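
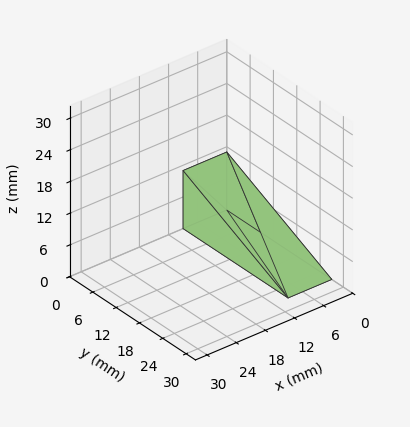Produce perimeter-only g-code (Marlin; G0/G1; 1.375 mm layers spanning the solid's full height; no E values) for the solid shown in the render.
Reading the render: the shape is a wedge (ramp): 9 × 27 mm base, rising to 11 mm along the y=0 edge and sloping linearly to z=0 at y=27 (dimensions read to the nearest mm from the axis ticks). For the g-code, the solid's height is divided into equal slices at the stated Δz and each level perimeter traced with G1 moves after a G0 lift.

; perimeter-only toolpath
G21 ; units = mm
G90 ; absolute positioning
G28 ; home
; layer 1
G0 Z1.375
G0 X0.000 Y0.000
G1 X9.000 Y0.000
G1 X9.000 Y23.625
G1 X0.000 Y23.625
G1 X0.000 Y0.000
; layer 2
G0 Z2.750
G0 X0.000 Y0.000
G1 X9.000 Y0.000
G1 X9.000 Y20.250
G1 X0.000 Y20.250
G1 X0.000 Y0.000
; layer 3
G0 Z4.125
G0 X0.000 Y0.000
G1 X9.000 Y0.000
G1 X9.000 Y16.875
G1 X0.000 Y16.875
G1 X0.000 Y0.000
; layer 4
G0 Z5.500
G0 X0.000 Y0.000
G1 X9.000 Y0.000
G1 X9.000 Y13.500
G1 X0.000 Y13.500
G1 X0.000 Y0.000
; layer 5
G0 Z6.875
G0 X0.000 Y0.000
G1 X9.000 Y0.000
G1 X9.000 Y10.125
G1 X0.000 Y10.125
G1 X0.000 Y0.000
; layer 6
G0 Z8.250
G0 X0.000 Y0.000
G1 X9.000 Y0.000
G1 X9.000 Y6.750
G1 X0.000 Y6.750
G1 X0.000 Y0.000
; layer 7
G0 Z9.625
G0 X0.000 Y0.000
G1 X9.000 Y0.000
G1 X9.000 Y3.375
G1 X0.000 Y3.375
G1 X0.000 Y0.000
M2 ; end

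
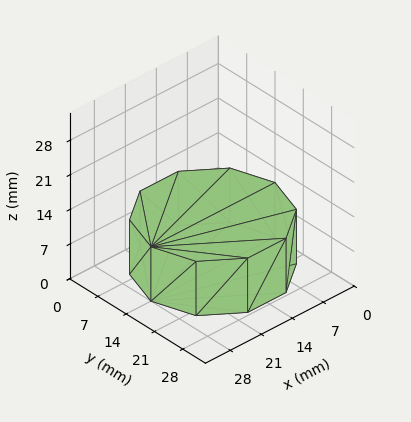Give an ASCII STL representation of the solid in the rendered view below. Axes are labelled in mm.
Reading the render: the shape is a regular 10-sided prism (a cylinder approximated with 10 flat sides), circumscribed radius ≈ 14 mm, height ≈ 11 mm (dimensions read to the nearest mm from the axis ticks). For the STL, each face is triangulated and given an outward normal.

solid part
  facet normal 0.0000 0.0000 -1.0000
    outer loop
      vertex 18.326 27.315 0.000
      vertex 25.326 22.229 0.000
      vertex 28.000 14.000 0.000
    endloop
  endfacet
  facet normal 0.0000 0.0000 -1.0000
    outer loop
      vertex 9.674 27.315 0.000
      vertex 18.326 27.315 0.000
      vertex 28.000 14.000 0.000
    endloop
  endfacet
  facet normal 0.0000 0.0000 -1.0000
    outer loop
      vertex 2.674 22.229 0.000
      vertex 9.674 27.315 0.000
      vertex 28.000 14.000 0.000
    endloop
  endfacet
  facet normal 0.0000 0.0000 -1.0000
    outer loop
      vertex 0.000 14.000 0.000
      vertex 2.674 22.229 0.000
      vertex 28.000 14.000 0.000
    endloop
  endfacet
  facet normal 0.0000 0.0000 -1.0000
    outer loop
      vertex 2.674 5.771 0.000
      vertex 0.000 14.000 0.000
      vertex 28.000 14.000 0.000
    endloop
  endfacet
  facet normal 0.0000 0.0000 -1.0000
    outer loop
      vertex 9.674 0.685 0.000
      vertex 2.674 5.771 0.000
      vertex 28.000 14.000 0.000
    endloop
  endfacet
  facet normal 0.0000 0.0000 -1.0000
    outer loop
      vertex 18.326 0.685 0.000
      vertex 9.674 0.685 0.000
      vertex 28.000 14.000 0.000
    endloop
  endfacet
  facet normal 0.0000 0.0000 -1.0000
    outer loop
      vertex 25.326 5.771 0.000
      vertex 18.326 0.685 0.000
      vertex 28.000 14.000 0.000
    endloop
  endfacet
  facet normal 0.0000 0.0000 1.0000
    outer loop
      vertex 28.000 14.000 11.000
      vertex 25.326 22.229 11.000
      vertex 18.326 27.315 11.000
    endloop
  endfacet
  facet normal 0.0000 0.0000 1.0000
    outer loop
      vertex 28.000 14.000 11.000
      vertex 18.326 27.315 11.000
      vertex 9.674 27.315 11.000
    endloop
  endfacet
  facet normal 0.0000 0.0000 1.0000
    outer loop
      vertex 28.000 14.000 11.000
      vertex 9.674 27.315 11.000
      vertex 2.674 22.229 11.000
    endloop
  endfacet
  facet normal 0.0000 0.0000 1.0000
    outer loop
      vertex 28.000 14.000 11.000
      vertex 2.674 22.229 11.000
      vertex 0.000 14.000 11.000
    endloop
  endfacet
  facet normal 0.0000 0.0000 1.0000
    outer loop
      vertex 28.000 14.000 11.000
      vertex 0.000 14.000 11.000
      vertex 2.674 5.771 11.000
    endloop
  endfacet
  facet normal 0.0000 0.0000 1.0000
    outer loop
      vertex 28.000 14.000 11.000
      vertex 2.674 5.771 11.000
      vertex 9.674 0.685 11.000
    endloop
  endfacet
  facet normal 0.0000 0.0000 1.0000
    outer loop
      vertex 28.000 14.000 11.000
      vertex 9.674 0.685 11.000
      vertex 18.326 0.685 11.000
    endloop
  endfacet
  facet normal 0.0000 0.0000 1.0000
    outer loop
      vertex 28.000 14.000 11.000
      vertex 18.326 0.685 11.000
      vertex 25.326 5.771 11.000
    endloop
  endfacet
  facet normal 0.9510 0.3090 0.0000
    outer loop
      vertex 28.000 14.000 0.000
      vertex 25.326 22.229 0.000
      vertex 25.326 22.229 11.000
    endloop
  endfacet
  facet normal 0.9510 0.3090 0.0000
    outer loop
      vertex 28.000 14.000 0.000
      vertex 25.326 22.229 11.000
      vertex 28.000 14.000 11.000
    endloop
  endfacet
  facet normal 0.5878 0.8090 0.0000
    outer loop
      vertex 25.326 22.229 0.000
      vertex 18.326 27.315 0.000
      vertex 18.326 27.315 11.000
    endloop
  endfacet
  facet normal 0.5878 0.8090 0.0000
    outer loop
      vertex 25.326 22.229 0.000
      vertex 18.326 27.315 11.000
      vertex 25.326 22.229 11.000
    endloop
  endfacet
  facet normal 0.0000 1.0000 0.0000
    outer loop
      vertex 18.326 27.315 0.000
      vertex 9.674 27.315 0.000
      vertex 9.674 27.315 11.000
    endloop
  endfacet
  facet normal 0.0000 1.0000 0.0000
    outer loop
      vertex 18.326 27.315 0.000
      vertex 9.674 27.315 11.000
      vertex 18.326 27.315 11.000
    endloop
  endfacet
  facet normal -0.5878 0.8090 0.0000
    outer loop
      vertex 9.674 27.315 0.000
      vertex 2.674 22.229 0.000
      vertex 2.674 22.229 11.000
    endloop
  endfacet
  facet normal -0.5878 0.8090 0.0000
    outer loop
      vertex 9.674 27.315 0.000
      vertex 2.674 22.229 11.000
      vertex 9.674 27.315 11.000
    endloop
  endfacet
  facet normal -0.9510 0.3090 0.0000
    outer loop
      vertex 2.674 22.229 0.000
      vertex 0.000 14.000 0.000
      vertex 0.000 14.000 11.000
    endloop
  endfacet
  facet normal -0.9510 0.3090 0.0000
    outer loop
      vertex 2.674 22.229 0.000
      vertex 0.000 14.000 11.000
      vertex 2.674 22.229 11.000
    endloop
  endfacet
  facet normal -0.9510 -0.3090 0.0000
    outer loop
      vertex 0.000 14.000 0.000
      vertex 2.674 5.771 0.000
      vertex 2.674 5.771 11.000
    endloop
  endfacet
  facet normal -0.9510 -0.3090 0.0000
    outer loop
      vertex 0.000 14.000 0.000
      vertex 2.674 5.771 11.000
      vertex 0.000 14.000 11.000
    endloop
  endfacet
  facet normal -0.5878 -0.8090 0.0000
    outer loop
      vertex 2.674 5.771 0.000
      vertex 9.674 0.685 0.000
      vertex 9.674 0.685 11.000
    endloop
  endfacet
  facet normal -0.5878 -0.8090 0.0000
    outer loop
      vertex 2.674 5.771 0.000
      vertex 9.674 0.685 11.000
      vertex 2.674 5.771 11.000
    endloop
  endfacet
  facet normal 0.0000 -1.0000 0.0000
    outer loop
      vertex 9.674 0.685 0.000
      vertex 18.326 0.685 0.000
      vertex 18.326 0.685 11.000
    endloop
  endfacet
  facet normal 0.0000 -1.0000 0.0000
    outer loop
      vertex 9.674 0.685 0.000
      vertex 18.326 0.685 11.000
      vertex 9.674 0.685 11.000
    endloop
  endfacet
  facet normal 0.5878 -0.8090 0.0000
    outer loop
      vertex 18.326 0.685 0.000
      vertex 25.326 5.771 0.000
      vertex 25.326 5.771 11.000
    endloop
  endfacet
  facet normal 0.5878 -0.8090 0.0000
    outer loop
      vertex 18.326 0.685 0.000
      vertex 25.326 5.771 11.000
      vertex 18.326 0.685 11.000
    endloop
  endfacet
  facet normal 0.9510 -0.3090 0.0000
    outer loop
      vertex 25.326 5.771 0.000
      vertex 28.000 14.000 0.000
      vertex 28.000 14.000 11.000
    endloop
  endfacet
  facet normal 0.9510 -0.3090 0.0000
    outer loop
      vertex 25.326 5.771 0.000
      vertex 28.000 14.000 11.000
      vertex 25.326 5.771 11.000
    endloop
  endfacet
endsolid part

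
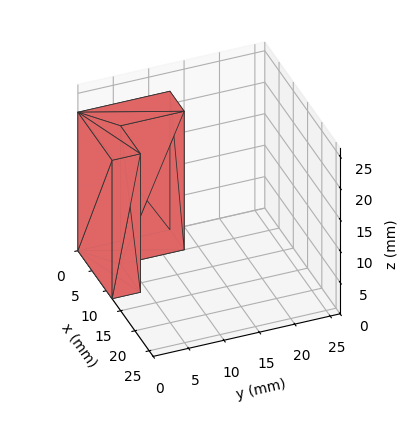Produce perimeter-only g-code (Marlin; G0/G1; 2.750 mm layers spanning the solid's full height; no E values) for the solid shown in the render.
Reading the render: the shape is an L-shaped prism: outer 12 × 13 mm, arm thicknesses ≈ 4 mm (horizontal) and 5 mm (vertical), extruded 22 mm in z (dimensions read to the nearest mm from the axis ticks). For the g-code, the solid's height is divided into equal slices at the stated Δz and each level perimeter traced with G1 moves after a G0 lift.

; perimeter-only toolpath
G21 ; units = mm
G90 ; absolute positioning
G28 ; home
; layer 1
G0 Z2.750
G0 X0.000 Y0.000
G1 X12.000 Y0.000
G1 X12.000 Y4.000
G1 X5.000 Y4.000
G1 X5.000 Y13.000
G1 X0.000 Y13.000
G1 X0.000 Y0.000
; layer 2
G0 Z5.500
G0 X0.000 Y0.000
G1 X12.000 Y0.000
G1 X12.000 Y4.000
G1 X5.000 Y4.000
G1 X5.000 Y13.000
G1 X0.000 Y13.000
G1 X0.000 Y0.000
; layer 3
G0 Z8.250
G0 X0.000 Y0.000
G1 X12.000 Y0.000
G1 X12.000 Y4.000
G1 X5.000 Y4.000
G1 X5.000 Y13.000
G1 X0.000 Y13.000
G1 X0.000 Y0.000
; layer 4
G0 Z11.000
G0 X0.000 Y0.000
G1 X12.000 Y0.000
G1 X12.000 Y4.000
G1 X5.000 Y4.000
G1 X5.000 Y13.000
G1 X0.000 Y13.000
G1 X0.000 Y0.000
; layer 5
G0 Z13.750
G0 X0.000 Y0.000
G1 X12.000 Y0.000
G1 X12.000 Y4.000
G1 X5.000 Y4.000
G1 X5.000 Y13.000
G1 X0.000 Y13.000
G1 X0.000 Y0.000
; layer 6
G0 Z16.500
G0 X0.000 Y0.000
G1 X12.000 Y0.000
G1 X12.000 Y4.000
G1 X5.000 Y4.000
G1 X5.000 Y13.000
G1 X0.000 Y13.000
G1 X0.000 Y0.000
; layer 7
G0 Z19.250
G0 X0.000 Y0.000
G1 X12.000 Y0.000
G1 X12.000 Y4.000
G1 X5.000 Y4.000
G1 X5.000 Y13.000
G1 X0.000 Y13.000
G1 X0.000 Y0.000
; layer 8
G0 Z22.000
G0 X0.000 Y0.000
G1 X12.000 Y0.000
G1 X12.000 Y4.000
G1 X5.000 Y4.000
G1 X5.000 Y13.000
G1 X0.000 Y13.000
G1 X0.000 Y0.000
M2 ; end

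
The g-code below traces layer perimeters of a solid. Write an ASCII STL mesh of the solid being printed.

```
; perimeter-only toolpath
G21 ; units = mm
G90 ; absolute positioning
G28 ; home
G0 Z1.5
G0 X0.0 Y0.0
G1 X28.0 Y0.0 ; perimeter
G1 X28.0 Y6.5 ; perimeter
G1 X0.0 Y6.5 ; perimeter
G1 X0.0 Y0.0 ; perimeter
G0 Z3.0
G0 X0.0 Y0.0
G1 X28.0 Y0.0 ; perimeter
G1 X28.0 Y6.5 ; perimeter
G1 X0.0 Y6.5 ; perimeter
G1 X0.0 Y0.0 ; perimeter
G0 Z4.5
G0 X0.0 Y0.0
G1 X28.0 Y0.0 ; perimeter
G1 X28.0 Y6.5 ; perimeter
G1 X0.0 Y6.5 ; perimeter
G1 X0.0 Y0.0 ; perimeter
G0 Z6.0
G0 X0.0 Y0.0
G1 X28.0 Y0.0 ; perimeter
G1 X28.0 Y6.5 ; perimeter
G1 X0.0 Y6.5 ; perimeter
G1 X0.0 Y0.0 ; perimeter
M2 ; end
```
solid part
  facet normal 0.0000 0.0000 -1.0000
    outer loop
      vertex 28.0 6.5 0.0
      vertex 28.0 0.0 0.0
      vertex 0.0 0.0 0.0
    endloop
  endfacet
  facet normal 0.0000 0.0000 -1.0000
    outer loop
      vertex 0.0 6.5 0.0
      vertex 28.0 6.5 0.0
      vertex 0.0 0.0 0.0
    endloop
  endfacet
  facet normal 0.0000 0.0000 1.0000
    outer loop
      vertex 0.0 0.0 6.0
      vertex 28.0 0.0 6.0
      vertex 28.0 6.5 6.0
    endloop
  endfacet
  facet normal 0.0000 0.0000 1.0000
    outer loop
      vertex 0.0 0.0 6.0
      vertex 28.0 6.5 6.0
      vertex 0.0 6.5 6.0
    endloop
  endfacet
  facet normal 0.0000 -1.0000 0.0000
    outer loop
      vertex 0.0 0.0 0.0
      vertex 28.0 0.0 0.0
      vertex 28.0 0.0 6.0
    endloop
  endfacet
  facet normal 0.0000 -1.0000 0.0000
    outer loop
      vertex 0.0 0.0 0.0
      vertex 28.0 0.0 6.0
      vertex 0.0 0.0 6.0
    endloop
  endfacet
  facet normal 0.0000 1.0000 0.0000
    outer loop
      vertex 28.0 6.5 6.0
      vertex 28.0 6.5 0.0
      vertex 0.0 6.5 0.0
    endloop
  endfacet
  facet normal 0.0000 1.0000 0.0000
    outer loop
      vertex 0.0 6.5 6.0
      vertex 28.0 6.5 6.0
      vertex 0.0 6.5 0.0
    endloop
  endfacet
  facet normal -1.0000 0.0000 0.0000
    outer loop
      vertex 0.0 6.5 6.0
      vertex 0.0 6.5 0.0
      vertex 0.0 0.0 0.0
    endloop
  endfacet
  facet normal -1.0000 0.0000 0.0000
    outer loop
      vertex 0.0 0.0 6.0
      vertex 0.0 6.5 6.0
      vertex 0.0 0.0 0.0
    endloop
  endfacet
  facet normal 1.0000 0.0000 0.0000
    outer loop
      vertex 28.0 0.0 0.0
      vertex 28.0 6.5 0.0
      vertex 28.0 6.5 6.0
    endloop
  endfacet
  facet normal 1.0000 0.0000 0.0000
    outer loop
      vertex 28.0 0.0 0.0
      vertex 28.0 6.5 6.0
      vertex 28.0 0.0 6.0
    endloop
  endfacet
endsolid part

The G0 Z moves step by Δz≈1.5 mm. Every layer's G1 loop is the same polygon, so the solid is a straight extrusion of it from z=0 to z≈6. Closing with flat bottom and top caps and triangulating gives 12 facets — a rectangular box, roughly 28 × 6.5 mm footprint and 6 mm tall.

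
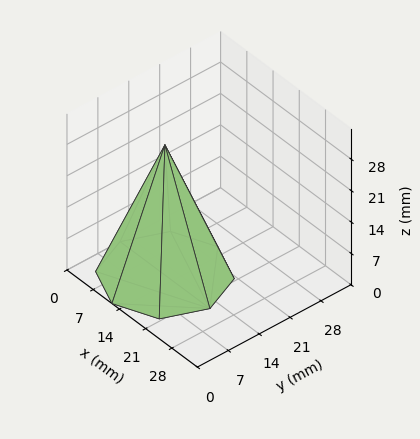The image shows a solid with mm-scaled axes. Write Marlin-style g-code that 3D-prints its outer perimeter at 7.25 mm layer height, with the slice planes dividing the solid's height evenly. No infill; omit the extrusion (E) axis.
Reading the render: the shape is a regular 8-sided pyramid, base circumscribed radius ≈ 12 mm, apex at z ≈ 29 mm (dimensions read to the nearest mm from the axis ticks). For the g-code, the solid's height is divided into equal slices at the stated Δz and each level perimeter traced with G1 moves after a G0 lift.

; perimeter-only toolpath
G21 ; units = mm
G90 ; absolute positioning
G28 ; home
; layer 1
G0 Z7.25
G0 X21.00 Y12.00
G1 X18.37 Y18.37
G1 X12.00 Y21.00
G1 X5.63 Y18.37
G1 X3.00 Y12.00
G1 X5.63 Y5.63
G1 X12.00 Y3.00
G1 X18.37 Y5.63
G1 X21.00 Y12.00
; layer 2
G0 Z14.50
G0 X18.00 Y12.00
G1 X16.24 Y16.24
G1 X12.00 Y18.00
G1 X7.75 Y16.24
G1 X6.00 Y12.00
G1 X7.75 Y7.75
G1 X12.00 Y6.00
G1 X16.24 Y7.75
G1 X18.00 Y12.00
; layer 3
G0 Z21.75
G0 X15.00 Y12.00
G1 X14.12 Y14.12
G1 X12.00 Y15.00
G1 X9.88 Y14.12
G1 X9.00 Y12.00
G1 X9.88 Y9.88
G1 X12.00 Y9.00
G1 X14.12 Y9.88
G1 X15.00 Y12.00
M2 ; end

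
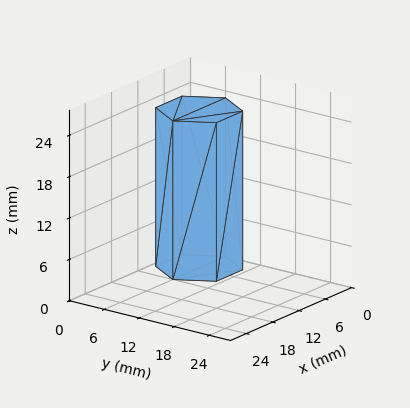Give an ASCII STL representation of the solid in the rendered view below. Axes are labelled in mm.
Reading the render: the shape is a regular 6-sided prism (a cylinder approximated with 6 flat sides), circumscribed radius ≈ 6 mm, height ≈ 23 mm (dimensions read to the nearest mm from the axis ticks). For the STL, each face is triangulated and given an outward normal.

solid part
  facet normal 0.0000 0.0000 -1.0000
    outer loop
      vertex 3.0 11.2 0.0
      vertex 9.0 11.2 0.0
      vertex 12.0 6.0 0.0
    endloop
  endfacet
  facet normal 0.0000 0.0000 -1.0000
    outer loop
      vertex 0.0 6.0 0.0
      vertex 3.0 11.2 0.0
      vertex 12.0 6.0 0.0
    endloop
  endfacet
  facet normal 0.0000 0.0000 -1.0000
    outer loop
      vertex 3.0 0.8 0.0
      vertex 0.0 6.0 0.0
      vertex 12.0 6.0 0.0
    endloop
  endfacet
  facet normal 0.0000 0.0000 -1.0000
    outer loop
      vertex 9.0 0.8 0.0
      vertex 3.0 0.8 0.0
      vertex 12.0 6.0 0.0
    endloop
  endfacet
  facet normal 0.0000 0.0000 1.0000
    outer loop
      vertex 12.0 6.0 23.0
      vertex 9.0 11.2 23.0
      vertex 3.0 11.2 23.0
    endloop
  endfacet
  facet normal 0.0000 0.0000 1.0000
    outer loop
      vertex 12.0 6.0 23.0
      vertex 3.0 11.2 23.0
      vertex 0.0 6.0 23.0
    endloop
  endfacet
  facet normal 0.0000 0.0000 1.0000
    outer loop
      vertex 12.0 6.0 23.0
      vertex 0.0 6.0 23.0
      vertex 3.0 0.8 23.0
    endloop
  endfacet
  facet normal 0.0000 0.0000 1.0000
    outer loop
      vertex 12.0 6.0 23.0
      vertex 3.0 0.8 23.0
      vertex 9.0 0.8 23.0
    endloop
  endfacet
  facet normal 0.8662 0.4997 0.0000
    outer loop
      vertex 12.0 6.0 0.0
      vertex 9.0 11.2 0.0
      vertex 9.0 11.2 23.0
    endloop
  endfacet
  facet normal 0.8662 0.4997 0.0000
    outer loop
      vertex 12.0 6.0 0.0
      vertex 9.0 11.2 23.0
      vertex 12.0 6.0 23.0
    endloop
  endfacet
  facet normal 0.0000 1.0000 0.0000
    outer loop
      vertex 9.0 11.2 0.0
      vertex 3.0 11.2 0.0
      vertex 3.0 11.2 23.0
    endloop
  endfacet
  facet normal 0.0000 1.0000 0.0000
    outer loop
      vertex 9.0 11.2 0.0
      vertex 3.0 11.2 23.0
      vertex 9.0 11.2 23.0
    endloop
  endfacet
  facet normal -0.8662 0.4997 0.0000
    outer loop
      vertex 3.0 11.2 0.0
      vertex 0.0 6.0 0.0
      vertex 0.0 6.0 23.0
    endloop
  endfacet
  facet normal -0.8662 0.4997 0.0000
    outer loop
      vertex 3.0 11.2 0.0
      vertex 0.0 6.0 23.0
      vertex 3.0 11.2 23.0
    endloop
  endfacet
  facet normal -0.8662 -0.4997 0.0000
    outer loop
      vertex 0.0 6.0 0.0
      vertex 3.0 0.8 0.0
      vertex 3.0 0.8 23.0
    endloop
  endfacet
  facet normal -0.8662 -0.4997 0.0000
    outer loop
      vertex 0.0 6.0 0.0
      vertex 3.0 0.8 23.0
      vertex 0.0 6.0 23.0
    endloop
  endfacet
  facet normal 0.0000 -1.0000 0.0000
    outer loop
      vertex 3.0 0.8 0.0
      vertex 9.0 0.8 0.0
      vertex 9.0 0.8 23.0
    endloop
  endfacet
  facet normal 0.0000 -1.0000 0.0000
    outer loop
      vertex 3.0 0.8 0.0
      vertex 9.0 0.8 23.0
      vertex 3.0 0.8 23.0
    endloop
  endfacet
  facet normal 0.8662 -0.4997 0.0000
    outer loop
      vertex 9.0 0.8 0.0
      vertex 12.0 6.0 0.0
      vertex 12.0 6.0 23.0
    endloop
  endfacet
  facet normal 0.8662 -0.4997 0.0000
    outer loop
      vertex 9.0 0.8 0.0
      vertex 12.0 6.0 23.0
      vertex 9.0 0.8 23.0
    endloop
  endfacet
endsolid part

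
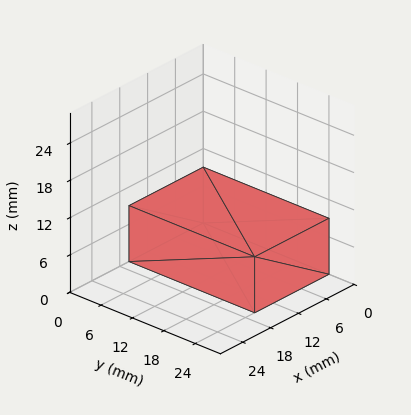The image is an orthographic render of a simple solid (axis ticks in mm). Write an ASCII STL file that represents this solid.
Reading the render: the shape is a rectangular box, roughly 16 × 24 mm footprint and 9 mm tall (dimensions read to the nearest mm from the axis ticks). For the STL, each face is triangulated and given an outward normal.

solid part
  facet normal 0.0000 0.0000 -1.0000
    outer loop
      vertex 16.00 24.00 0.00
      vertex 16.00 0.00 0.00
      vertex 0.00 0.00 0.00
    endloop
  endfacet
  facet normal 0.0000 0.0000 -1.0000
    outer loop
      vertex 0.00 24.00 0.00
      vertex 16.00 24.00 0.00
      vertex 0.00 0.00 0.00
    endloop
  endfacet
  facet normal 0.0000 0.0000 1.0000
    outer loop
      vertex 0.00 0.00 9.00
      vertex 16.00 0.00 9.00
      vertex 16.00 24.00 9.00
    endloop
  endfacet
  facet normal 0.0000 0.0000 1.0000
    outer loop
      vertex 0.00 0.00 9.00
      vertex 16.00 24.00 9.00
      vertex 0.00 24.00 9.00
    endloop
  endfacet
  facet normal 0.0000 -1.0000 0.0000
    outer loop
      vertex 0.00 0.00 0.00
      vertex 16.00 0.00 0.00
      vertex 16.00 0.00 9.00
    endloop
  endfacet
  facet normal 0.0000 -1.0000 0.0000
    outer loop
      vertex 0.00 0.00 0.00
      vertex 16.00 0.00 9.00
      vertex 0.00 0.00 9.00
    endloop
  endfacet
  facet normal 0.0000 1.0000 0.0000
    outer loop
      vertex 16.00 24.00 9.00
      vertex 16.00 24.00 0.00
      vertex 0.00 24.00 0.00
    endloop
  endfacet
  facet normal 0.0000 1.0000 0.0000
    outer loop
      vertex 0.00 24.00 9.00
      vertex 16.00 24.00 9.00
      vertex 0.00 24.00 0.00
    endloop
  endfacet
  facet normal -1.0000 0.0000 0.0000
    outer loop
      vertex 0.00 24.00 9.00
      vertex 0.00 24.00 0.00
      vertex 0.00 0.00 0.00
    endloop
  endfacet
  facet normal -1.0000 0.0000 0.0000
    outer loop
      vertex 0.00 0.00 9.00
      vertex 0.00 24.00 9.00
      vertex 0.00 0.00 0.00
    endloop
  endfacet
  facet normal 1.0000 0.0000 0.0000
    outer loop
      vertex 16.00 0.00 0.00
      vertex 16.00 24.00 0.00
      vertex 16.00 24.00 9.00
    endloop
  endfacet
  facet normal 1.0000 0.0000 0.0000
    outer loop
      vertex 16.00 0.00 0.00
      vertex 16.00 24.00 9.00
      vertex 16.00 0.00 9.00
    endloop
  endfacet
endsolid part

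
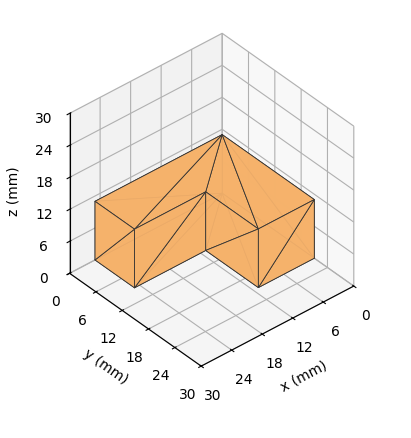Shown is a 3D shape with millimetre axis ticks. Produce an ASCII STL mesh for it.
Reading the render: the shape is an L-shaped prism: outer 25 × 21 mm, arm thicknesses ≈ 9 mm (horizontal) and 11 mm (vertical), extruded 11 mm in z (dimensions read to the nearest mm from the axis ticks). For the STL, each face is triangulated and given an outward normal.

solid part
  facet normal 0.0000 0.0000 -1.0000
    outer loop
      vertex 25.000 9.000 0.000
      vertex 25.000 0.000 0.000
      vertex 0.000 0.000 0.000
    endloop
  endfacet
  facet normal 0.0000 0.0000 -1.0000
    outer loop
      vertex 11.000 9.000 0.000
      vertex 25.000 9.000 0.000
      vertex 0.000 0.000 0.000
    endloop
  endfacet
  facet normal 0.0000 0.0000 -1.0000
    outer loop
      vertex 11.000 21.000 0.000
      vertex 11.000 9.000 0.000
      vertex 0.000 0.000 0.000
    endloop
  endfacet
  facet normal 0.0000 0.0000 -1.0000
    outer loop
      vertex 0.000 21.000 0.000
      vertex 11.000 21.000 0.000
      vertex 0.000 0.000 0.000
    endloop
  endfacet
  facet normal 0.0000 0.0000 1.0000
    outer loop
      vertex 0.000 0.000 11.000
      vertex 25.000 0.000 11.000
      vertex 25.000 9.000 11.000
    endloop
  endfacet
  facet normal 0.0000 0.0000 1.0000
    outer loop
      vertex 0.000 0.000 11.000
      vertex 25.000 9.000 11.000
      vertex 11.000 9.000 11.000
    endloop
  endfacet
  facet normal 0.0000 0.0000 1.0000
    outer loop
      vertex 0.000 0.000 11.000
      vertex 11.000 9.000 11.000
      vertex 11.000 21.000 11.000
    endloop
  endfacet
  facet normal 0.0000 0.0000 1.0000
    outer loop
      vertex 0.000 0.000 11.000
      vertex 11.000 21.000 11.000
      vertex 0.000 21.000 11.000
    endloop
  endfacet
  facet normal 0.0000 -1.0000 0.0000
    outer loop
      vertex 0.000 0.000 0.000
      vertex 25.000 0.000 0.000
      vertex 25.000 0.000 11.000
    endloop
  endfacet
  facet normal 0.0000 -1.0000 0.0000
    outer loop
      vertex 0.000 0.000 0.000
      vertex 25.000 0.000 11.000
      vertex 0.000 0.000 11.000
    endloop
  endfacet
  facet normal 1.0000 0.0000 0.0000
    outer loop
      vertex 25.000 0.000 0.000
      vertex 25.000 9.000 0.000
      vertex 25.000 9.000 11.000
    endloop
  endfacet
  facet normal 1.0000 0.0000 0.0000
    outer loop
      vertex 25.000 0.000 0.000
      vertex 25.000 9.000 11.000
      vertex 25.000 0.000 11.000
    endloop
  endfacet
  facet normal 0.0000 1.0000 0.0000
    outer loop
      vertex 25.000 9.000 0.000
      vertex 11.000 9.000 0.000
      vertex 11.000 9.000 11.000
    endloop
  endfacet
  facet normal 0.0000 1.0000 0.0000
    outer loop
      vertex 25.000 9.000 0.000
      vertex 11.000 9.000 11.000
      vertex 25.000 9.000 11.000
    endloop
  endfacet
  facet normal 1.0000 0.0000 0.0000
    outer loop
      vertex 11.000 9.000 0.000
      vertex 11.000 21.000 0.000
      vertex 11.000 21.000 11.000
    endloop
  endfacet
  facet normal 1.0000 0.0000 0.0000
    outer loop
      vertex 11.000 9.000 0.000
      vertex 11.000 21.000 11.000
      vertex 11.000 9.000 11.000
    endloop
  endfacet
  facet normal 0.0000 1.0000 0.0000
    outer loop
      vertex 11.000 21.000 0.000
      vertex 0.000 21.000 0.000
      vertex 0.000 21.000 11.000
    endloop
  endfacet
  facet normal 0.0000 1.0000 0.0000
    outer loop
      vertex 11.000 21.000 0.000
      vertex 0.000 21.000 11.000
      vertex 11.000 21.000 11.000
    endloop
  endfacet
  facet normal -1.0000 0.0000 0.0000
    outer loop
      vertex 0.000 21.000 0.000
      vertex 0.000 0.000 0.000
      vertex 0.000 0.000 11.000
    endloop
  endfacet
  facet normal -1.0000 0.0000 0.0000
    outer loop
      vertex 0.000 21.000 0.000
      vertex 0.000 0.000 11.000
      vertex 0.000 21.000 11.000
    endloop
  endfacet
endsolid part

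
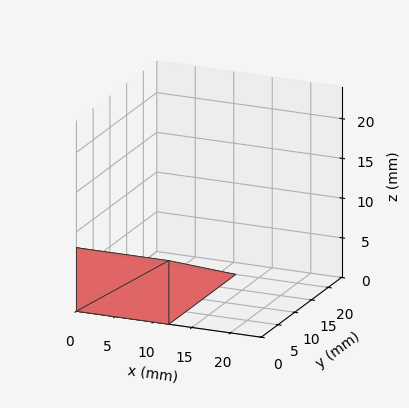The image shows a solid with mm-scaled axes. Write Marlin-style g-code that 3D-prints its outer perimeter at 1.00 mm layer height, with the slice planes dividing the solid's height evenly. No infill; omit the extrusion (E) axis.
Reading the render: the shape is a wedge (ramp): 12 × 20 mm base, rising to 8 mm along the y=0 edge and sloping linearly to z=0 at y=20 (dimensions read to the nearest mm from the axis ticks). For the g-code, the solid's height is divided into equal slices at the stated Δz and each level perimeter traced with G1 moves after a G0 lift.

; perimeter-only toolpath
G21 ; units = mm
G90 ; absolute positioning
G28 ; home
; layer 1
G0 Z1.00
G0 X0.00 Y0.00
G1 X12.00 Y0.00
G1 X12.00 Y17.50
G1 X0.00 Y17.50
G1 X0.00 Y0.00
; layer 2
G0 Z2.00
G0 X0.00 Y0.00
G1 X12.00 Y0.00
G1 X12.00 Y15.00
G1 X0.00 Y15.00
G1 X0.00 Y0.00
; layer 3
G0 Z3.00
G0 X0.00 Y0.00
G1 X12.00 Y0.00
G1 X12.00 Y12.50
G1 X0.00 Y12.50
G1 X0.00 Y0.00
; layer 4
G0 Z4.00
G0 X0.00 Y0.00
G1 X12.00 Y0.00
G1 X12.00 Y10.00
G1 X0.00 Y10.00
G1 X0.00 Y0.00
; layer 5
G0 Z5.00
G0 X0.00 Y0.00
G1 X12.00 Y0.00
G1 X12.00 Y7.50
G1 X0.00 Y7.50
G1 X0.00 Y0.00
; layer 6
G0 Z6.00
G0 X0.00 Y0.00
G1 X12.00 Y0.00
G1 X12.00 Y5.00
G1 X0.00 Y5.00
G1 X0.00 Y0.00
; layer 7
G0 Z7.00
G0 X0.00 Y0.00
G1 X12.00 Y0.00
G1 X12.00 Y2.50
G1 X0.00 Y2.50
G1 X0.00 Y0.00
M2 ; end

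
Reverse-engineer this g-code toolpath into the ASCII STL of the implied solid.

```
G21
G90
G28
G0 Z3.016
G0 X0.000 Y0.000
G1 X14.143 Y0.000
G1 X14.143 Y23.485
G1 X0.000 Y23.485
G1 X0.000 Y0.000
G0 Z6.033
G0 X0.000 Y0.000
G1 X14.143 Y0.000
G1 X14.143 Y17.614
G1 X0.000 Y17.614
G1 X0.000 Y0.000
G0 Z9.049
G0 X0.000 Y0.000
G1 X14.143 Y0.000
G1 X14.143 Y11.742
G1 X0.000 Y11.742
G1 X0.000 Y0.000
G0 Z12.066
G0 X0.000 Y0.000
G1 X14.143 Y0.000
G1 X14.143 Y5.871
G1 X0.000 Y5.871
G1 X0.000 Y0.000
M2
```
solid part
  facet normal 0.0000 0.0000 -1.0000
    outer loop
      vertex 14.143 29.356 0.000
      vertex 14.143 0.000 0.000
      vertex 0.000 0.000 0.000
    endloop
  endfacet
  facet normal 0.0000 0.0000 -1.0000
    outer loop
      vertex 0.000 29.356 0.000
      vertex 14.143 29.356 0.000
      vertex 0.000 0.000 0.000
    endloop
  endfacet
  facet normal 0.0000 -1.0000 0.0000
    outer loop
      vertex 0.000 0.000 0.000
      vertex 14.143 0.000 0.000
      vertex 14.143 0.000 15.082
    endloop
  endfacet
  facet normal 0.0000 -1.0000 0.0000
    outer loop
      vertex 0.000 0.000 0.000
      vertex 14.143 0.000 15.082
      vertex 0.000 0.000 15.082
    endloop
  endfacet
  facet normal 0.0000 0.4570 0.8895
    outer loop
      vertex 0.000 0.000 15.082
      vertex 14.143 0.000 15.082
      vertex 14.143 29.356 0.000
    endloop
  endfacet
  facet normal 0.0000 0.4570 0.8895
    outer loop
      vertex 0.000 0.000 15.082
      vertex 14.143 29.356 0.000
      vertex 0.000 29.356 0.000
    endloop
  endfacet
  facet normal -1.0000 0.0000 0.0000
    outer loop
      vertex 0.000 0.000 15.082
      vertex 0.000 29.356 0.000
      vertex 0.000 0.000 0.000
    endloop
  endfacet
  facet normal 1.0000 0.0000 0.0000
    outer loop
      vertex 14.143 0.000 0.000
      vertex 14.143 29.356 0.000
      vertex 14.143 0.000 15.082
    endloop
  endfacet
endsolid part

The G0 Z moves step by Δz≈3.016 mm. The G1 loops shrink linearly with z, so the solid tapers from its base footprint up to z≈15.1. Closing with a flat bottom cap and the tapered top and triangulating gives 8 facets — a wedge (ramp): 14.1 × 29.4 mm base, rising to 15.1 mm along the y=0 edge and sloping linearly to z=0 at y=29.4.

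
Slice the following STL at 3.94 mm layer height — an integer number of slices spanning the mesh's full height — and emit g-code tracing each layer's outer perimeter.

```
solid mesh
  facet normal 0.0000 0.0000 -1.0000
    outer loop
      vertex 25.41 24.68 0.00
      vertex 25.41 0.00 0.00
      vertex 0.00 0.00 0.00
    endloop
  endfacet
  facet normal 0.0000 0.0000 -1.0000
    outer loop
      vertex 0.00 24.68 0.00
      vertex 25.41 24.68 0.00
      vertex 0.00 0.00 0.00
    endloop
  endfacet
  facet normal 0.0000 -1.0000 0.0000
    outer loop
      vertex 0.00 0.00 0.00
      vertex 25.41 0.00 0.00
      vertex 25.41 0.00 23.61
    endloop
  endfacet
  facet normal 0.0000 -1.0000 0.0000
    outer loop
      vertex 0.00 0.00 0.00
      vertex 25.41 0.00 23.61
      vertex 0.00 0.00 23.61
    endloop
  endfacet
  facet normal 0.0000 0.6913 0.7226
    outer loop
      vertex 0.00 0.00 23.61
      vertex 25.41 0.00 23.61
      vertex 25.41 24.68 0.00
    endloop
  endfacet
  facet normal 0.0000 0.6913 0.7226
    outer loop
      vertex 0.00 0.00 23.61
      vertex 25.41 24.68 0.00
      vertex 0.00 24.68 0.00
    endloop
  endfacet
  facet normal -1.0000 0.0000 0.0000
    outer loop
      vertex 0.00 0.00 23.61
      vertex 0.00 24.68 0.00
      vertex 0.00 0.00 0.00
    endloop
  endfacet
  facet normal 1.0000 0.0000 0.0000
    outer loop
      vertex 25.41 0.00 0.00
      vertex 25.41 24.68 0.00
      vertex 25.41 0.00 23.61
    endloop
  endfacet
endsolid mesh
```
; perimeter-only toolpath
G21 ; units = mm
G90 ; absolute positioning
G28 ; home
; layer 1
G0 Z3.94
G0 X0.00 Y0.00
G1 X25.41 Y0.00
G1 X25.41 Y20.57
G1 X0.00 Y20.57
G1 X0.00 Y0.00
; layer 2
G0 Z7.87
G0 X0.00 Y0.00
G1 X25.41 Y0.00
G1 X25.41 Y16.45
G1 X0.00 Y16.45
G1 X0.00 Y0.00
; layer 3
G0 Z11.80
G0 X0.00 Y0.00
G1 X25.41 Y0.00
G1 X25.41 Y12.34
G1 X0.00 Y12.34
G1 X0.00 Y0.00
; layer 4
G0 Z15.74
G0 X0.00 Y0.00
G1 X25.41 Y0.00
G1 X25.41 Y8.23
G1 X0.00 Y8.23
G1 X0.00 Y0.00
; layer 5
G0 Z19.68
G0 X0.00 Y0.00
G1 X25.41 Y0.00
G1 X25.41 Y4.11
G1 X0.00 Y4.11
G1 X0.00 Y0.00
M2 ; end

The solid is a wedge (ramp): 25.4 × 24.7 mm base, rising to 23.6 mm along the y=0 edge and sloping linearly to z=0 at y=24.7. Slicing at Δz = 3.94 mm — 6 equal slices spanning the solid's height, so layer i sits at z = i·h/6 — gives 5 non-empty perimeters. Each is a 4-segment closed polygon; G0 lifts to the layer z and rapids to the start vertex, then G1 traces the edges. The cross-section shrinks linearly with z (the slice at the apex is degenerate and omitted).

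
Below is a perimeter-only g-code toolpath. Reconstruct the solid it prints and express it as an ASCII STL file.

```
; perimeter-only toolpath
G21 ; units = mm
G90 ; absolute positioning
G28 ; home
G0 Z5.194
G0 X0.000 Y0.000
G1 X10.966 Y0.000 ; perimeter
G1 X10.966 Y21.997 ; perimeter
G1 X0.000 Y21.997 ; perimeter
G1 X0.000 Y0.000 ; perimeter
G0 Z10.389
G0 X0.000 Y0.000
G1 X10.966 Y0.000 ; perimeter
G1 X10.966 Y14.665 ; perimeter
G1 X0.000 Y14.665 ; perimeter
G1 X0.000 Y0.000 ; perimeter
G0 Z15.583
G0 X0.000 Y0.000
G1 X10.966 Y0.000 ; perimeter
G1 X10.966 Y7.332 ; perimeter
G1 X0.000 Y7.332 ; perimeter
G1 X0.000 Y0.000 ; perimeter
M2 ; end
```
solid part
  facet normal 0.0000 0.0000 -1.0000
    outer loop
      vertex 10.966 29.329 0.000
      vertex 10.966 0.000 0.000
      vertex 0.000 0.000 0.000
    endloop
  endfacet
  facet normal 0.0000 0.0000 -1.0000
    outer loop
      vertex 0.000 29.329 0.000
      vertex 10.966 29.329 0.000
      vertex 0.000 0.000 0.000
    endloop
  endfacet
  facet normal 0.0000 -1.0000 0.0000
    outer loop
      vertex 0.000 0.000 0.000
      vertex 10.966 0.000 0.000
      vertex 10.966 0.000 20.777
    endloop
  endfacet
  facet normal 0.0000 -1.0000 0.0000
    outer loop
      vertex 0.000 0.000 0.000
      vertex 10.966 0.000 20.777
      vertex 0.000 0.000 20.777
    endloop
  endfacet
  facet normal 0.0000 0.5781 0.8160
    outer loop
      vertex 0.000 0.000 20.777
      vertex 10.966 0.000 20.777
      vertex 10.966 29.329 0.000
    endloop
  endfacet
  facet normal 0.0000 0.5781 0.8160
    outer loop
      vertex 0.000 0.000 20.777
      vertex 10.966 29.329 0.000
      vertex 0.000 29.329 0.000
    endloop
  endfacet
  facet normal -1.0000 0.0000 0.0000
    outer loop
      vertex 0.000 0.000 20.777
      vertex 0.000 29.329 0.000
      vertex 0.000 0.000 0.000
    endloop
  endfacet
  facet normal 1.0000 0.0000 0.0000
    outer loop
      vertex 10.966 0.000 0.000
      vertex 10.966 29.329 0.000
      vertex 10.966 0.000 20.777
    endloop
  endfacet
endsolid part

The G0 Z moves step by Δz≈5.194 mm. The G1 loops shrink linearly with z, so the solid tapers from its base footprint up to z≈20.8. Closing with a flat bottom cap and the tapered top and triangulating gives 8 facets — a wedge (ramp): 11 × 29.3 mm base, rising to 20.8 mm along the y=0 edge and sloping linearly to z=0 at y=29.3.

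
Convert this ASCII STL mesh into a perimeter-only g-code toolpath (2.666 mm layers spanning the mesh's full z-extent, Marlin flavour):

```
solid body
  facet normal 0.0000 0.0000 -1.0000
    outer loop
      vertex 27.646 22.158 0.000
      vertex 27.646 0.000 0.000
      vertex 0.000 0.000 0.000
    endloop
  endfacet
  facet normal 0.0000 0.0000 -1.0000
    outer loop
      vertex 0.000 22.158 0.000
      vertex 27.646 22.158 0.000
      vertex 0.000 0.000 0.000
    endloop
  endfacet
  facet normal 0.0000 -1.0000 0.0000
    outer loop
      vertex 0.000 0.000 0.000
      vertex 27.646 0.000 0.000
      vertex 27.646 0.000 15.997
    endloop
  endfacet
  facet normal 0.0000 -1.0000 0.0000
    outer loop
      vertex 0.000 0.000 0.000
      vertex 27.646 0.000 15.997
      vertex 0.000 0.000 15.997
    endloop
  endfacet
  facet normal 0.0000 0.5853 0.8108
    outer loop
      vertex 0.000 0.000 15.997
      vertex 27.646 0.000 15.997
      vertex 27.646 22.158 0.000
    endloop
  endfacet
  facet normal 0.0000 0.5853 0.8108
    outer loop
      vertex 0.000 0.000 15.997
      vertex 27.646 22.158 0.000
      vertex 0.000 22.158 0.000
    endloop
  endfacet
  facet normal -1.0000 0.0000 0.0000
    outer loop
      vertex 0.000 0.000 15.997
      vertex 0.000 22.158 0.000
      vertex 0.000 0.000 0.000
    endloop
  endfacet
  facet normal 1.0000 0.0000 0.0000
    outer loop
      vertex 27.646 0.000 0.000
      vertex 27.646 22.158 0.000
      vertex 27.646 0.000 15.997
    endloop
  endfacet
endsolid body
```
; perimeter-only toolpath
G21 ; units = mm
G90 ; absolute positioning
G28 ; home
; layer 1
G0 Z2.666
G0 X0.000 Y0.000
G1 X27.646 Y0.000
G1 X27.646 Y18.465
G1 X0.000 Y18.465
G1 X0.000 Y0.000
; layer 2
G0 Z5.332
G0 X0.000 Y0.000
G1 X27.646 Y0.000
G1 X27.646 Y14.772
G1 X0.000 Y14.772
G1 X0.000 Y0.000
; layer 3
G0 Z7.998
G0 X0.000 Y0.000
G1 X27.646 Y0.000
G1 X27.646 Y11.079
G1 X0.000 Y11.079
G1 X0.000 Y0.000
; layer 4
G0 Z10.665
G0 X0.000 Y0.000
G1 X27.646 Y0.000
G1 X27.646 Y7.386
G1 X0.000 Y7.386
G1 X0.000 Y0.000
; layer 5
G0 Z13.331
G0 X0.000 Y0.000
G1 X27.646 Y0.000
G1 X27.646 Y3.693
G1 X0.000 Y3.693
G1 X0.000 Y0.000
M2 ; end

The solid is a wedge (ramp): 27.6 × 22.2 mm base, rising to 16 mm along the y=0 edge and sloping linearly to z=0 at y=22.2. Slicing at Δz = 2.666 mm — 6 equal slices spanning the solid's height, so layer i sits at z = i·h/6 — gives 5 non-empty perimeters. Each is a 4-segment closed polygon; G0 lifts to the layer z and rapids to the start vertex, then G1 traces the edges. The cross-section shrinks linearly with z (the slice at the apex is degenerate and omitted).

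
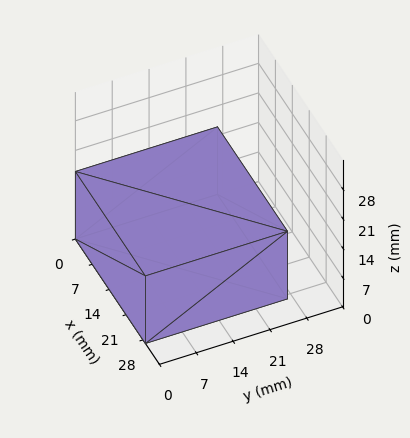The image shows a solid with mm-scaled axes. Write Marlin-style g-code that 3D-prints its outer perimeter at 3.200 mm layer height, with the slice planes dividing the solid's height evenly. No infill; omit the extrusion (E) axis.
Reading the render: the shape is a rectangular box, roughly 29 × 27 mm footprint and 16 mm tall (dimensions read to the nearest mm from the axis ticks). For the g-code, the solid's height is divided into equal slices at the stated Δz and each level perimeter traced with G1 moves after a G0 lift.

; perimeter-only toolpath
G21 ; units = mm
G90 ; absolute positioning
G28 ; home
; layer 1
G0 Z3.200
G0 X0.000 Y0.000
G1 X29.000 Y0.000
G1 X29.000 Y27.000
G1 X0.000 Y27.000
G1 X0.000 Y0.000
; layer 2
G0 Z6.400
G0 X0.000 Y0.000
G1 X29.000 Y0.000
G1 X29.000 Y27.000
G1 X0.000 Y27.000
G1 X0.000 Y0.000
; layer 3
G0 Z9.600
G0 X0.000 Y0.000
G1 X29.000 Y0.000
G1 X29.000 Y27.000
G1 X0.000 Y27.000
G1 X0.000 Y0.000
; layer 4
G0 Z12.800
G0 X0.000 Y0.000
G1 X29.000 Y0.000
G1 X29.000 Y27.000
G1 X0.000 Y27.000
G1 X0.000 Y0.000
; layer 5
G0 Z16.000
G0 X0.000 Y0.000
G1 X29.000 Y0.000
G1 X29.000 Y27.000
G1 X0.000 Y27.000
G1 X0.000 Y0.000
M2 ; end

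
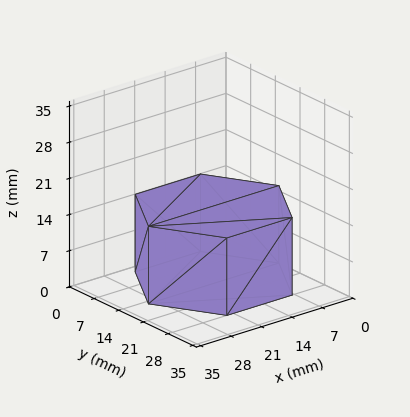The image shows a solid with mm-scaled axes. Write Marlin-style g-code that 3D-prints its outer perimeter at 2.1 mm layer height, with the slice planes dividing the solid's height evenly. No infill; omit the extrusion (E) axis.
Reading the render: the shape is a regular 6-sided prism (a cylinder approximated with 6 flat sides), circumscribed radius ≈ 15 mm, height ≈ 15 mm (dimensions read to the nearest mm from the axis ticks). For the g-code, the solid's height is divided into equal slices at the stated Δz and each level perimeter traced with G1 moves after a G0 lift.

; perimeter-only toolpath
G21 ; units = mm
G90 ; absolute positioning
G28 ; home
; layer 1
G0 Z2.1
G0 X30.0 Y15.0
G1 X22.5 Y28.0
G1 X7.5 Y28.0
G1 X0.0 Y15.0
G1 X7.5 Y2.0
G1 X22.5 Y2.0
G1 X30.0 Y15.0
; layer 2
G0 Z4.3
G0 X30.0 Y15.0
G1 X22.5 Y28.0
G1 X7.5 Y28.0
G1 X0.0 Y15.0
G1 X7.5 Y2.0
G1 X22.5 Y2.0
G1 X30.0 Y15.0
; layer 3
G0 Z6.4
G0 X30.0 Y15.0
G1 X22.5 Y28.0
G1 X7.5 Y28.0
G1 X0.0 Y15.0
G1 X7.5 Y2.0
G1 X22.5 Y2.0
G1 X30.0 Y15.0
; layer 4
G0 Z8.6
G0 X30.0 Y15.0
G1 X22.5 Y28.0
G1 X7.5 Y28.0
G1 X0.0 Y15.0
G1 X7.5 Y2.0
G1 X22.5 Y2.0
G1 X30.0 Y15.0
; layer 5
G0 Z10.7
G0 X30.0 Y15.0
G1 X22.5 Y28.0
G1 X7.5 Y28.0
G1 X0.0 Y15.0
G1 X7.5 Y2.0
G1 X22.5 Y2.0
G1 X30.0 Y15.0
; layer 6
G0 Z12.9
G0 X30.0 Y15.0
G1 X22.5 Y28.0
G1 X7.5 Y28.0
G1 X0.0 Y15.0
G1 X7.5 Y2.0
G1 X22.5 Y2.0
G1 X30.0 Y15.0
; layer 7
G0 Z15.0
G0 X30.0 Y15.0
G1 X22.5 Y28.0
G1 X7.5 Y28.0
G1 X0.0 Y15.0
G1 X7.5 Y2.0
G1 X22.5 Y2.0
G1 X30.0 Y15.0
M2 ; end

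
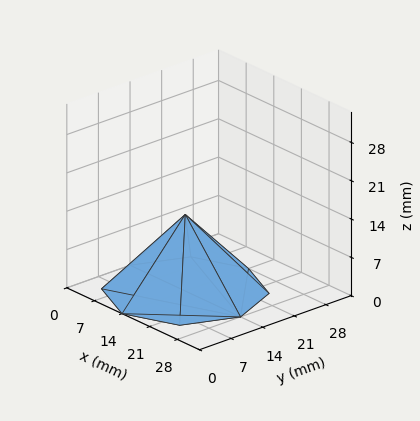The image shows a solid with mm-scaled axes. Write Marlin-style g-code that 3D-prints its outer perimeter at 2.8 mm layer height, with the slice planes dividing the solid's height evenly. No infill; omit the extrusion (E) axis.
Reading the render: the shape is a regular 8-sided pyramid, base circumscribed radius ≈ 14 mm, apex at z ≈ 14 mm (dimensions read to the nearest mm from the axis ticks). For the g-code, the solid's height is divided into equal slices at the stated Δz and each level perimeter traced with G1 moves after a G0 lift.

; perimeter-only toolpath
G21 ; units = mm
G90 ; absolute positioning
G28 ; home
; layer 1
G0 Z2.8
G0 X25.2 Y14.0
G1 X21.9 Y21.9
G1 X14.0 Y25.2
G1 X6.1 Y21.9
G1 X2.8 Y14.0
G1 X6.1 Y6.1
G1 X14.0 Y2.8
G1 X21.9 Y6.1
G1 X25.2 Y14.0
; layer 2
G0 Z5.6
G0 X22.4 Y14.0
G1 X19.9 Y19.9
G1 X14.0 Y22.4
G1 X8.1 Y19.9
G1 X5.6 Y14.0
G1 X8.1 Y8.1
G1 X14.0 Y5.6
G1 X19.9 Y8.1
G1 X22.4 Y14.0
; layer 3
G0 Z8.4
G0 X19.6 Y14.0
G1 X18.0 Y18.0
G1 X14.0 Y19.6
G1 X10.0 Y18.0
G1 X8.4 Y14.0
G1 X10.0 Y10.0
G1 X14.0 Y8.4
G1 X18.0 Y10.0
G1 X19.6 Y14.0
; layer 4
G0 Z11.2
G0 X16.8 Y14.0
G1 X16.0 Y16.0
G1 X14.0 Y16.8
G1 X12.0 Y16.0
G1 X11.2 Y14.0
G1 X12.0 Y12.0
G1 X14.0 Y11.2
G1 X16.0 Y12.0
G1 X16.8 Y14.0
M2 ; end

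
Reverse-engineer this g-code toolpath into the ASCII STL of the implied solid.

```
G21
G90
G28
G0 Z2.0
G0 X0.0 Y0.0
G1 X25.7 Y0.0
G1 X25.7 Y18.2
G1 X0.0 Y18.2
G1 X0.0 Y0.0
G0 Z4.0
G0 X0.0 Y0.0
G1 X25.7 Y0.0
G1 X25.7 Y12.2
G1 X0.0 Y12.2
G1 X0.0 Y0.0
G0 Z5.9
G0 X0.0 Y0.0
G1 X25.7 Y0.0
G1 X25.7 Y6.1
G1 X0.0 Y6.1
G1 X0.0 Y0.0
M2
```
solid part
  facet normal 0.0000 0.0000 -1.0000
    outer loop
      vertex 25.7 24.3 0.0
      vertex 25.7 0.0 0.0
      vertex 0.0 0.0 0.0
    endloop
  endfacet
  facet normal 0.0000 0.0000 -1.0000
    outer loop
      vertex 0.0 24.3 0.0
      vertex 25.7 24.3 0.0
      vertex 0.0 0.0 0.0
    endloop
  endfacet
  facet normal 0.0000 -1.0000 0.0000
    outer loop
      vertex 0.0 0.0 0.0
      vertex 25.7 0.0 0.0
      vertex 25.7 0.0 7.9
    endloop
  endfacet
  facet normal 0.0000 -1.0000 0.0000
    outer loop
      vertex 0.0 0.0 0.0
      vertex 25.7 0.0 7.9
      vertex 0.0 0.0 7.9
    endloop
  endfacet
  facet normal 0.0000 0.3092 0.9510
    outer loop
      vertex 0.0 0.0 7.9
      vertex 25.7 0.0 7.9
      vertex 25.7 24.3 0.0
    endloop
  endfacet
  facet normal 0.0000 0.3092 0.9510
    outer loop
      vertex 0.0 0.0 7.9
      vertex 25.7 24.3 0.0
      vertex 0.0 24.3 0.0
    endloop
  endfacet
  facet normal -1.0000 0.0000 0.0000
    outer loop
      vertex 0.0 0.0 7.9
      vertex 0.0 24.3 0.0
      vertex 0.0 0.0 0.0
    endloop
  endfacet
  facet normal 1.0000 0.0000 0.0000
    outer loop
      vertex 25.7 0.0 0.0
      vertex 25.7 24.3 0.0
      vertex 25.7 0.0 7.9
    endloop
  endfacet
endsolid part

The G0 Z moves step by Δz≈2.0 mm. The G1 loops shrink linearly with z, so the solid tapers from its base footprint up to z≈7.9. Closing with a flat bottom cap and the tapered top and triangulating gives 8 facets — a wedge (ramp): 25.7 × 24.3 mm base, rising to 7.9 mm along the y=0 edge and sloping linearly to z=0 at y=24.3.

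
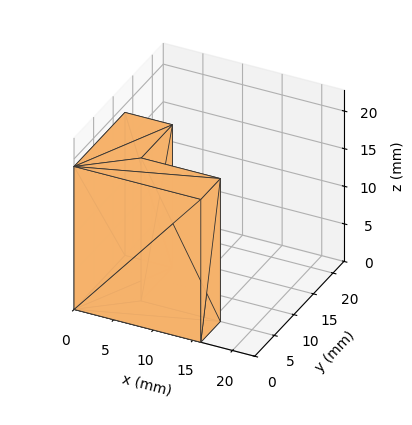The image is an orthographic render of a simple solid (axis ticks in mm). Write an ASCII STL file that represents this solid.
Reading the render: the shape is an L-shaped prism: outer 16 × 13 mm, arm thicknesses ≈ 5 mm (horizontal) and 6 mm (vertical), extruded 19 mm in z (dimensions read to the nearest mm from the axis ticks). For the STL, each face is triangulated and given an outward normal.

solid part
  facet normal 0.0000 0.0000 -1.0000
    outer loop
      vertex 16.000 5.000 0.000
      vertex 16.000 0.000 0.000
      vertex 0.000 0.000 0.000
    endloop
  endfacet
  facet normal 0.0000 0.0000 -1.0000
    outer loop
      vertex 6.000 5.000 0.000
      vertex 16.000 5.000 0.000
      vertex 0.000 0.000 0.000
    endloop
  endfacet
  facet normal 0.0000 0.0000 -1.0000
    outer loop
      vertex 6.000 13.000 0.000
      vertex 6.000 5.000 0.000
      vertex 0.000 0.000 0.000
    endloop
  endfacet
  facet normal 0.0000 0.0000 -1.0000
    outer loop
      vertex 0.000 13.000 0.000
      vertex 6.000 13.000 0.000
      vertex 0.000 0.000 0.000
    endloop
  endfacet
  facet normal 0.0000 0.0000 1.0000
    outer loop
      vertex 0.000 0.000 19.000
      vertex 16.000 0.000 19.000
      vertex 16.000 5.000 19.000
    endloop
  endfacet
  facet normal 0.0000 0.0000 1.0000
    outer loop
      vertex 0.000 0.000 19.000
      vertex 16.000 5.000 19.000
      vertex 6.000 5.000 19.000
    endloop
  endfacet
  facet normal 0.0000 0.0000 1.0000
    outer loop
      vertex 0.000 0.000 19.000
      vertex 6.000 5.000 19.000
      vertex 6.000 13.000 19.000
    endloop
  endfacet
  facet normal 0.0000 0.0000 1.0000
    outer loop
      vertex 0.000 0.000 19.000
      vertex 6.000 13.000 19.000
      vertex 0.000 13.000 19.000
    endloop
  endfacet
  facet normal 0.0000 -1.0000 0.0000
    outer loop
      vertex 0.000 0.000 0.000
      vertex 16.000 0.000 0.000
      vertex 16.000 0.000 19.000
    endloop
  endfacet
  facet normal 0.0000 -1.0000 0.0000
    outer loop
      vertex 0.000 0.000 0.000
      vertex 16.000 0.000 19.000
      vertex 0.000 0.000 19.000
    endloop
  endfacet
  facet normal 1.0000 0.0000 0.0000
    outer loop
      vertex 16.000 0.000 0.000
      vertex 16.000 5.000 0.000
      vertex 16.000 5.000 19.000
    endloop
  endfacet
  facet normal 1.0000 0.0000 0.0000
    outer loop
      vertex 16.000 0.000 0.000
      vertex 16.000 5.000 19.000
      vertex 16.000 0.000 19.000
    endloop
  endfacet
  facet normal 0.0000 1.0000 0.0000
    outer loop
      vertex 16.000 5.000 0.000
      vertex 6.000 5.000 0.000
      vertex 6.000 5.000 19.000
    endloop
  endfacet
  facet normal 0.0000 1.0000 0.0000
    outer loop
      vertex 16.000 5.000 0.000
      vertex 6.000 5.000 19.000
      vertex 16.000 5.000 19.000
    endloop
  endfacet
  facet normal 1.0000 0.0000 0.0000
    outer loop
      vertex 6.000 5.000 0.000
      vertex 6.000 13.000 0.000
      vertex 6.000 13.000 19.000
    endloop
  endfacet
  facet normal 1.0000 0.0000 0.0000
    outer loop
      vertex 6.000 5.000 0.000
      vertex 6.000 13.000 19.000
      vertex 6.000 5.000 19.000
    endloop
  endfacet
  facet normal 0.0000 1.0000 0.0000
    outer loop
      vertex 6.000 13.000 0.000
      vertex 0.000 13.000 0.000
      vertex 0.000 13.000 19.000
    endloop
  endfacet
  facet normal 0.0000 1.0000 0.0000
    outer loop
      vertex 6.000 13.000 0.000
      vertex 0.000 13.000 19.000
      vertex 6.000 13.000 19.000
    endloop
  endfacet
  facet normal -1.0000 0.0000 0.0000
    outer loop
      vertex 0.000 13.000 0.000
      vertex 0.000 0.000 0.000
      vertex 0.000 0.000 19.000
    endloop
  endfacet
  facet normal -1.0000 0.0000 0.0000
    outer loop
      vertex 0.000 13.000 0.000
      vertex 0.000 0.000 19.000
      vertex 0.000 13.000 19.000
    endloop
  endfacet
endsolid part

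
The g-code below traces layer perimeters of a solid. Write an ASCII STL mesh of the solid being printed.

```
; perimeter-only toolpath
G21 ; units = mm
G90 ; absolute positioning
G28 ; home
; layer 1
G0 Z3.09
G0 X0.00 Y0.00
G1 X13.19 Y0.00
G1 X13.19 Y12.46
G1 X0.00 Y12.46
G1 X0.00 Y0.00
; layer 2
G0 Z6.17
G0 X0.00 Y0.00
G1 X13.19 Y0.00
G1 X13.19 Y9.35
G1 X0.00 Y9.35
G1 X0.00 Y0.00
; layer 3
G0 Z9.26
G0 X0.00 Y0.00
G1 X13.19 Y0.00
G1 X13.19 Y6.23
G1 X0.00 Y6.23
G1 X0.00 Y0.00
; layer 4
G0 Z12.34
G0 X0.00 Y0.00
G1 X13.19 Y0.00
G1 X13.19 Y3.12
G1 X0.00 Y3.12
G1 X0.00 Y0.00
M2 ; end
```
solid part
  facet normal 0.0000 0.0000 -1.0000
    outer loop
      vertex 13.19 15.58 0.00
      vertex 13.19 0.00 0.00
      vertex 0.00 0.00 0.00
    endloop
  endfacet
  facet normal 0.0000 0.0000 -1.0000
    outer loop
      vertex 0.00 15.58 0.00
      vertex 13.19 15.58 0.00
      vertex 0.00 0.00 0.00
    endloop
  endfacet
  facet normal 0.0000 -1.0000 0.0000
    outer loop
      vertex 0.00 0.00 0.00
      vertex 13.19 0.00 0.00
      vertex 13.19 0.00 15.43
    endloop
  endfacet
  facet normal 0.0000 -1.0000 0.0000
    outer loop
      vertex 0.00 0.00 0.00
      vertex 13.19 0.00 15.43
      vertex 0.00 0.00 15.43
    endloop
  endfacet
  facet normal 0.0000 0.7037 0.7105
    outer loop
      vertex 0.00 0.00 15.43
      vertex 13.19 0.00 15.43
      vertex 13.19 15.58 0.00
    endloop
  endfacet
  facet normal 0.0000 0.7037 0.7105
    outer loop
      vertex 0.00 0.00 15.43
      vertex 13.19 15.58 0.00
      vertex 0.00 15.58 0.00
    endloop
  endfacet
  facet normal -1.0000 0.0000 0.0000
    outer loop
      vertex 0.00 0.00 15.43
      vertex 0.00 15.58 0.00
      vertex 0.00 0.00 0.00
    endloop
  endfacet
  facet normal 1.0000 0.0000 0.0000
    outer loop
      vertex 13.19 0.00 0.00
      vertex 13.19 15.58 0.00
      vertex 13.19 0.00 15.43
    endloop
  endfacet
endsolid part

The G0 Z moves step by Δz≈3.09 mm. The G1 loops shrink linearly with z, so the solid tapers from its base footprint up to z≈15.4. Closing with a flat bottom cap and the tapered top and triangulating gives 8 facets — a wedge (ramp): 13.2 × 15.6 mm base, rising to 15.4 mm along the y=0 edge and sloping linearly to z=0 at y=15.6.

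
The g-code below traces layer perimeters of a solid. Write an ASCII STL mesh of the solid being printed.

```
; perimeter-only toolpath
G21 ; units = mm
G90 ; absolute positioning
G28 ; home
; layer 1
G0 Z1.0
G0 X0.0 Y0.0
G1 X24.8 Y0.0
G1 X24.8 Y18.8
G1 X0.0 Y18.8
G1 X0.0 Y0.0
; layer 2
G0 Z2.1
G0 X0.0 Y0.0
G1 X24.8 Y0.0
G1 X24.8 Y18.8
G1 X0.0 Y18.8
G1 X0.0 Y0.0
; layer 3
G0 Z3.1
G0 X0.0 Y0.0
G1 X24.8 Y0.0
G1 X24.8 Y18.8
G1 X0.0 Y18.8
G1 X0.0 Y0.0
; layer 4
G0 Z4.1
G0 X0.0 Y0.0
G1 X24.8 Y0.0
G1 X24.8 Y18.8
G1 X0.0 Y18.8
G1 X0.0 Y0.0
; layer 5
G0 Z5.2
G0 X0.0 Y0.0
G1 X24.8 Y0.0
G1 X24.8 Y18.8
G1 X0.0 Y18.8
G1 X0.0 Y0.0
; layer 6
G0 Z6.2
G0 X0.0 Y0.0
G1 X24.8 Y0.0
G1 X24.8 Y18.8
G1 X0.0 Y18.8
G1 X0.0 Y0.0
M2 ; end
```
solid part
  facet normal 0.0000 0.0000 -1.0000
    outer loop
      vertex 24.8 18.8 0.0
      vertex 24.8 0.0 0.0
      vertex 0.0 0.0 0.0
    endloop
  endfacet
  facet normal 0.0000 0.0000 -1.0000
    outer loop
      vertex 0.0 18.8 0.0
      vertex 24.8 18.8 0.0
      vertex 0.0 0.0 0.0
    endloop
  endfacet
  facet normal 0.0000 0.0000 1.0000
    outer loop
      vertex 0.0 0.0 6.2
      vertex 24.8 0.0 6.2
      vertex 24.8 18.8 6.2
    endloop
  endfacet
  facet normal 0.0000 0.0000 1.0000
    outer loop
      vertex 0.0 0.0 6.2
      vertex 24.8 18.8 6.2
      vertex 0.0 18.8 6.2
    endloop
  endfacet
  facet normal 0.0000 -1.0000 0.0000
    outer loop
      vertex 0.0 0.0 0.0
      vertex 24.8 0.0 0.0
      vertex 24.8 0.0 6.2
    endloop
  endfacet
  facet normal 0.0000 -1.0000 0.0000
    outer loop
      vertex 0.0 0.0 0.0
      vertex 24.8 0.0 6.2
      vertex 0.0 0.0 6.2
    endloop
  endfacet
  facet normal 0.0000 1.0000 0.0000
    outer loop
      vertex 24.8 18.8 6.2
      vertex 24.8 18.8 0.0
      vertex 0.0 18.8 0.0
    endloop
  endfacet
  facet normal 0.0000 1.0000 0.0000
    outer loop
      vertex 0.0 18.8 6.2
      vertex 24.8 18.8 6.2
      vertex 0.0 18.8 0.0
    endloop
  endfacet
  facet normal -1.0000 0.0000 0.0000
    outer loop
      vertex 0.0 18.8 6.2
      vertex 0.0 18.8 0.0
      vertex 0.0 0.0 0.0
    endloop
  endfacet
  facet normal -1.0000 0.0000 0.0000
    outer loop
      vertex 0.0 0.0 6.2
      vertex 0.0 18.8 6.2
      vertex 0.0 0.0 0.0
    endloop
  endfacet
  facet normal 1.0000 0.0000 0.0000
    outer loop
      vertex 24.8 0.0 0.0
      vertex 24.8 18.8 0.0
      vertex 24.8 18.8 6.2
    endloop
  endfacet
  facet normal 1.0000 0.0000 0.0000
    outer loop
      vertex 24.8 0.0 0.0
      vertex 24.8 18.8 6.2
      vertex 24.8 0.0 6.2
    endloop
  endfacet
endsolid part

The G0 Z moves step by Δz≈1.0 mm. Every layer's G1 loop is the same polygon, so the solid is a straight extrusion of it from z=0 to z≈6.2. Closing with flat bottom and top caps and triangulating gives 12 facets — a rectangular box, roughly 24.8 × 18.8 mm footprint and 6.2 mm tall.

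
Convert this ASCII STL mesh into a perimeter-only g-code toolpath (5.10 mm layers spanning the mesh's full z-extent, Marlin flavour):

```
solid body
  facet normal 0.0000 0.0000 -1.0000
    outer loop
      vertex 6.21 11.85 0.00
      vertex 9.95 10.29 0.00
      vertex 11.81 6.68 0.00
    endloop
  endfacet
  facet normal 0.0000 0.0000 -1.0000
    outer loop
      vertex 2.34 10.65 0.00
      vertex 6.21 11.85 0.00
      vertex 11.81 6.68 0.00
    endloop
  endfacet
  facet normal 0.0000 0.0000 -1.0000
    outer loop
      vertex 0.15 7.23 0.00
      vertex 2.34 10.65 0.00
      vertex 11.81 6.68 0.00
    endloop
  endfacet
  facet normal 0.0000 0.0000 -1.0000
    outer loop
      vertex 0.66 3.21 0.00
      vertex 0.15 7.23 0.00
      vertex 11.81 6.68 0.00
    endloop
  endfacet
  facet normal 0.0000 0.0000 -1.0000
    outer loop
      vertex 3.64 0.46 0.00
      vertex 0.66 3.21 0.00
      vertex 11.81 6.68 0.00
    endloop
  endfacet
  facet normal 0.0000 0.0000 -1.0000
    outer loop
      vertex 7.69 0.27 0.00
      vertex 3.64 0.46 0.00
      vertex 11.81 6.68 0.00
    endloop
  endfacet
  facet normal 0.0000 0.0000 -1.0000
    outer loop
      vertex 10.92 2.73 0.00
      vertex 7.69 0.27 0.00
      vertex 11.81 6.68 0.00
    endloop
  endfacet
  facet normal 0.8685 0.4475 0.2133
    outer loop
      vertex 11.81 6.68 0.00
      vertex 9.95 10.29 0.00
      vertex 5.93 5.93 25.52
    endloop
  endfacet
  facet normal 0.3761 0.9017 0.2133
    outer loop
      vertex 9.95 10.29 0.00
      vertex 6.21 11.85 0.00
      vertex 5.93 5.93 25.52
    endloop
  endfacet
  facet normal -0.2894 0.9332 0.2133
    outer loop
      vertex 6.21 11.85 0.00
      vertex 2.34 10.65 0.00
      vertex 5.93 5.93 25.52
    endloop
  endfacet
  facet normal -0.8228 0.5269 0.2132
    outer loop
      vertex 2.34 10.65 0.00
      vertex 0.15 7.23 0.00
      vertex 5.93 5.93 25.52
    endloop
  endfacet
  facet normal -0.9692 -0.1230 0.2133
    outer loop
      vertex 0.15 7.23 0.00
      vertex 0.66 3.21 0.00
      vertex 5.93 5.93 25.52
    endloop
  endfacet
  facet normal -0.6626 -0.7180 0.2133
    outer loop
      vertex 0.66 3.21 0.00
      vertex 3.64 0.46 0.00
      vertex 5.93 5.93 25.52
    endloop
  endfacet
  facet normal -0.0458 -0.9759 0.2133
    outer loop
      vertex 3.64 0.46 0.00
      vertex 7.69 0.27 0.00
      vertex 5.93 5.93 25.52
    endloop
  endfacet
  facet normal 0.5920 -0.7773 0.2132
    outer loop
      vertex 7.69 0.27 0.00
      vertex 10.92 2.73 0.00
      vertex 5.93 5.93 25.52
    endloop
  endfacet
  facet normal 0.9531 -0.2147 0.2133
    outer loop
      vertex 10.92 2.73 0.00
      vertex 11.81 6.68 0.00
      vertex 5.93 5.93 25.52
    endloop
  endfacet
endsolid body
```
; perimeter-only toolpath
G21 ; units = mm
G90 ; absolute positioning
G28 ; home
; layer 1
G0 Z5.10
G0 X10.63 Y6.53
G1 X9.15 Y9.42
G1 X6.15 Y10.67
G1 X3.06 Y9.71
G1 X1.31 Y6.97
G1 X1.71 Y3.75
G1 X4.10 Y1.55
G1 X7.34 Y1.40
G1 X9.92 Y3.37
G1 X10.63 Y6.53
; layer 2
G0 Z10.21
G0 X9.46 Y6.38
G1 X8.34 Y8.55
G1 X6.10 Y9.48
G1 X3.78 Y8.76
G1 X2.46 Y6.71
G1 X2.77 Y4.30
G1 X4.56 Y2.65
G1 X6.99 Y2.53
G1 X8.92 Y4.01
G1 X9.46 Y6.38
; layer 3
G0 Z15.31
G0 X8.28 Y6.23
G1 X7.54 Y7.67
G1 X6.04 Y8.30
G1 X4.49 Y7.82
G1 X3.62 Y6.45
G1 X3.82 Y4.84
G1 X5.01 Y3.74
G1 X6.63 Y3.67
G1 X7.93 Y4.65
G1 X8.28 Y6.23
; layer 4
G0 Z20.42
G0 X7.11 Y6.08
G1 X6.73 Y6.80
G1 X5.99 Y7.11
G1 X5.21 Y6.87
G1 X4.77 Y6.19
G1 X4.88 Y5.39
G1 X5.47 Y4.84
G1 X6.28 Y4.80
G1 X6.93 Y5.29
G1 X7.11 Y6.08
M2 ; end

The solid is a regular 9-sided pyramid, base circumscribed radius ≈ 5.93 mm, apex at z ≈ 25.5 mm. Slicing at Δz = 5.10 mm — 5 equal slices spanning the solid's height, so layer i sits at z = i·h/5 — gives 4 non-empty perimeters. Each is a 9-segment closed polygon; G0 lifts to the layer z and rapids to the start vertex, then G1 traces the edges. The cross-section shrinks linearly with z (the slice at the apex is degenerate and omitted).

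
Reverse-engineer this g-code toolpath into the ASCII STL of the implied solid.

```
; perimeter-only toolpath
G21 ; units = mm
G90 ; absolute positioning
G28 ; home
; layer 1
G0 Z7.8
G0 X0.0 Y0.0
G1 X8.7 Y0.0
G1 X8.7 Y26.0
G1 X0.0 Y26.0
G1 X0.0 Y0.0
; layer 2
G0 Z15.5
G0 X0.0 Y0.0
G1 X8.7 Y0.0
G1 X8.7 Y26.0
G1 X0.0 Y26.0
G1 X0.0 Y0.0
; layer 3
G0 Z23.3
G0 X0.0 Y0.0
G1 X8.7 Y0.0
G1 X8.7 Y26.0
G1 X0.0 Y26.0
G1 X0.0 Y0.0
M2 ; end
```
solid part
  facet normal 0.0000 0.0000 -1.0000
    outer loop
      vertex 8.7 26.0 0.0
      vertex 8.7 0.0 0.0
      vertex 0.0 0.0 0.0
    endloop
  endfacet
  facet normal 0.0000 0.0000 -1.0000
    outer loop
      vertex 0.0 26.0 0.0
      vertex 8.7 26.0 0.0
      vertex 0.0 0.0 0.0
    endloop
  endfacet
  facet normal 0.0000 0.0000 1.0000
    outer loop
      vertex 0.0 0.0 23.3
      vertex 8.7 0.0 23.3
      vertex 8.7 26.0 23.3
    endloop
  endfacet
  facet normal 0.0000 0.0000 1.0000
    outer loop
      vertex 0.0 0.0 23.3
      vertex 8.7 26.0 23.3
      vertex 0.0 26.0 23.3
    endloop
  endfacet
  facet normal 0.0000 -1.0000 0.0000
    outer loop
      vertex 0.0 0.0 0.0
      vertex 8.7 0.0 0.0
      vertex 8.7 0.0 23.3
    endloop
  endfacet
  facet normal 0.0000 -1.0000 0.0000
    outer loop
      vertex 0.0 0.0 0.0
      vertex 8.7 0.0 23.3
      vertex 0.0 0.0 23.3
    endloop
  endfacet
  facet normal 0.0000 1.0000 0.0000
    outer loop
      vertex 8.7 26.0 23.3
      vertex 8.7 26.0 0.0
      vertex 0.0 26.0 0.0
    endloop
  endfacet
  facet normal 0.0000 1.0000 0.0000
    outer loop
      vertex 0.0 26.0 23.3
      vertex 8.7 26.0 23.3
      vertex 0.0 26.0 0.0
    endloop
  endfacet
  facet normal -1.0000 0.0000 0.0000
    outer loop
      vertex 0.0 26.0 23.3
      vertex 0.0 26.0 0.0
      vertex 0.0 0.0 0.0
    endloop
  endfacet
  facet normal -1.0000 0.0000 0.0000
    outer loop
      vertex 0.0 0.0 23.3
      vertex 0.0 26.0 23.3
      vertex 0.0 0.0 0.0
    endloop
  endfacet
  facet normal 1.0000 0.0000 0.0000
    outer loop
      vertex 8.7 0.0 0.0
      vertex 8.7 26.0 0.0
      vertex 8.7 26.0 23.3
    endloop
  endfacet
  facet normal 1.0000 0.0000 0.0000
    outer loop
      vertex 8.7 0.0 0.0
      vertex 8.7 26.0 23.3
      vertex 8.7 0.0 23.3
    endloop
  endfacet
endsolid part

The G0 Z moves step by Δz≈7.8 mm. Every layer's G1 loop is the same polygon, so the solid is a straight extrusion of it from z=0 to z≈23.3. Closing with flat bottom and top caps and triangulating gives 12 facets — a rectangular box, roughly 8.7 × 26 mm footprint and 23.3 mm tall.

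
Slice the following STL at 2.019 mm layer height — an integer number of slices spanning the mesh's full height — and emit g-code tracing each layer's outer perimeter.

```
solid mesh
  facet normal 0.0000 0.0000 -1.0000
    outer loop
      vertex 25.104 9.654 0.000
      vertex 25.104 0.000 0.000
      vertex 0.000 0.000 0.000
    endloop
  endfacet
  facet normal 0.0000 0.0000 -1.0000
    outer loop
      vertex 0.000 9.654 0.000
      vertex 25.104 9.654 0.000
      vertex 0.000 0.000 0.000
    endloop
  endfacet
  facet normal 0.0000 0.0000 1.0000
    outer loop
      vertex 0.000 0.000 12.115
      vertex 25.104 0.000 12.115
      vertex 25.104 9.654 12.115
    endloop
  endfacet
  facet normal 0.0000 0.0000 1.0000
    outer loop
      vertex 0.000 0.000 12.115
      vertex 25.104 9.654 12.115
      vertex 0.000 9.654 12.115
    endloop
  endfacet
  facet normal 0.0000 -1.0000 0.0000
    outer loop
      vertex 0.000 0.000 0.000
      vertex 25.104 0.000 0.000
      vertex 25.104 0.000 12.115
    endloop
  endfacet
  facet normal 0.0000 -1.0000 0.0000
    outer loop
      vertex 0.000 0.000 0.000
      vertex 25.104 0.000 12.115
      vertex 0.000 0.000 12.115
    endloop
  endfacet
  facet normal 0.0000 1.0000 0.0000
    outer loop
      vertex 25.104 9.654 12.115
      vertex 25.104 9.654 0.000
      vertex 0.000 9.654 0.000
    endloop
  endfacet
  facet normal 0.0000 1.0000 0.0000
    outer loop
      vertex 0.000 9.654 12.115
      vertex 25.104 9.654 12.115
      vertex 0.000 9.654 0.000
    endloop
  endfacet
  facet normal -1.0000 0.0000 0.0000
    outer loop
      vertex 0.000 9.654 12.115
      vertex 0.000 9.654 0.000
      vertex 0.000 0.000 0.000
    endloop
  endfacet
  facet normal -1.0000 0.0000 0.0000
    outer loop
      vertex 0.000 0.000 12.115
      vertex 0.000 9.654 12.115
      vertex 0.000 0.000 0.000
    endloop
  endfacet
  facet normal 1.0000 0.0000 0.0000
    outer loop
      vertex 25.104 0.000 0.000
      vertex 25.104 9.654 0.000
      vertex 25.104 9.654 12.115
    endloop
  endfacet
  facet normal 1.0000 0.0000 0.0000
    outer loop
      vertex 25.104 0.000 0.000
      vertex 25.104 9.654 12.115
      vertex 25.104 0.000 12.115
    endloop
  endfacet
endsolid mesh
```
; perimeter-only toolpath
G21 ; units = mm
G90 ; absolute positioning
G28 ; home
; layer 1
G0 Z2.019
G0 X0.000 Y0.000
G1 X25.104 Y0.000
G1 X25.104 Y9.654
G1 X0.000 Y9.654
G1 X0.000 Y0.000
; layer 2
G0 Z4.038
G0 X0.000 Y0.000
G1 X25.104 Y0.000
G1 X25.104 Y9.654
G1 X0.000 Y9.654
G1 X0.000 Y0.000
; layer 3
G0 Z6.057
G0 X0.000 Y0.000
G1 X25.104 Y0.000
G1 X25.104 Y9.654
G1 X0.000 Y9.654
G1 X0.000 Y0.000
; layer 4
G0 Z8.077
G0 X0.000 Y0.000
G1 X25.104 Y0.000
G1 X25.104 Y9.654
G1 X0.000 Y9.654
G1 X0.000 Y0.000
; layer 5
G0 Z10.096
G0 X0.000 Y0.000
G1 X25.104 Y0.000
G1 X25.104 Y9.654
G1 X0.000 Y9.654
G1 X0.000 Y0.000
; layer 6
G0 Z12.115
G0 X0.000 Y0.000
G1 X25.104 Y0.000
G1 X25.104 Y9.654
G1 X0.000 Y9.654
G1 X0.000 Y0.000
M2 ; end

The solid is a rectangular box, roughly 25.1 × 9.65 mm footprint and 12.1 mm tall. Slicing at Δz = 2.019 mm — 6 equal slices spanning the solid's height, so layer i sits at z = i·h/6 — gives 6 non-empty perimeters. Each is a 4-segment closed polygon; G0 lifts to the layer z and rapids to the start vertex, then G1 traces the edges.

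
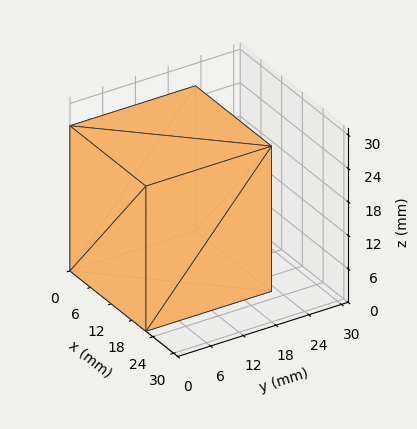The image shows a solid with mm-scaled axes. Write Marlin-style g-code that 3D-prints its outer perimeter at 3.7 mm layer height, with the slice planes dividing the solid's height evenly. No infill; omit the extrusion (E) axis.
Reading the render: the shape is a rectangular box, roughly 22 × 23 mm footprint and 26 mm tall (dimensions read to the nearest mm from the axis ticks). For the g-code, the solid's height is divided into equal slices at the stated Δz and each level perimeter traced with G1 moves after a G0 lift.

; perimeter-only toolpath
G21 ; units = mm
G90 ; absolute positioning
G28 ; home
; layer 1
G0 Z3.7
G0 X0.0 Y0.0
G1 X22.0 Y0.0
G1 X22.0 Y23.0
G1 X0.0 Y23.0
G1 X0.0 Y0.0
; layer 2
G0 Z7.4
G0 X0.0 Y0.0
G1 X22.0 Y0.0
G1 X22.0 Y23.0
G1 X0.0 Y23.0
G1 X0.0 Y0.0
; layer 3
G0 Z11.1
G0 X0.0 Y0.0
G1 X22.0 Y0.0
G1 X22.0 Y23.0
G1 X0.0 Y23.0
G1 X0.0 Y0.0
; layer 4
G0 Z14.9
G0 X0.0 Y0.0
G1 X22.0 Y0.0
G1 X22.0 Y23.0
G1 X0.0 Y23.0
G1 X0.0 Y0.0
; layer 5
G0 Z18.6
G0 X0.0 Y0.0
G1 X22.0 Y0.0
G1 X22.0 Y23.0
G1 X0.0 Y23.0
G1 X0.0 Y0.0
; layer 6
G0 Z22.3
G0 X0.0 Y0.0
G1 X22.0 Y0.0
G1 X22.0 Y23.0
G1 X0.0 Y23.0
G1 X0.0 Y0.0
; layer 7
G0 Z26.0
G0 X0.0 Y0.0
G1 X22.0 Y0.0
G1 X22.0 Y23.0
G1 X0.0 Y23.0
G1 X0.0 Y0.0
M2 ; end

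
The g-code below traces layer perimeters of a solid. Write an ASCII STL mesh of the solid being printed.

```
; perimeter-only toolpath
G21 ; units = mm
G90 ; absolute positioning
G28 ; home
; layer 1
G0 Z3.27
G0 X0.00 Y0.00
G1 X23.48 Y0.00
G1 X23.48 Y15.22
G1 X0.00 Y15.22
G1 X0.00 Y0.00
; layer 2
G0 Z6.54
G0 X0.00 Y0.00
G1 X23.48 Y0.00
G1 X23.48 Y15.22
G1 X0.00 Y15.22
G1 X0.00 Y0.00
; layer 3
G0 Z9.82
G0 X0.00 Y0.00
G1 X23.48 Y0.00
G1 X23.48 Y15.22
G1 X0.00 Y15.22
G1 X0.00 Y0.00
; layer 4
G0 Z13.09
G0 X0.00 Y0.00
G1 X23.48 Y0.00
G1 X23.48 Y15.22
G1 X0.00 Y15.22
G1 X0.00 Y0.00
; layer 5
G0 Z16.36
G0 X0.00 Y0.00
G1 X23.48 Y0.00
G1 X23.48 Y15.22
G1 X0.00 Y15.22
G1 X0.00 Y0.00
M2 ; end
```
solid part
  facet normal 0.0000 0.0000 -1.0000
    outer loop
      vertex 23.48 15.22 0.00
      vertex 23.48 0.00 0.00
      vertex 0.00 0.00 0.00
    endloop
  endfacet
  facet normal 0.0000 0.0000 -1.0000
    outer loop
      vertex 0.00 15.22 0.00
      vertex 23.48 15.22 0.00
      vertex 0.00 0.00 0.00
    endloop
  endfacet
  facet normal 0.0000 0.0000 1.0000
    outer loop
      vertex 0.00 0.00 16.36
      vertex 23.48 0.00 16.36
      vertex 23.48 15.22 16.36
    endloop
  endfacet
  facet normal 0.0000 0.0000 1.0000
    outer loop
      vertex 0.00 0.00 16.36
      vertex 23.48 15.22 16.36
      vertex 0.00 15.22 16.36
    endloop
  endfacet
  facet normal 0.0000 -1.0000 0.0000
    outer loop
      vertex 0.00 0.00 0.00
      vertex 23.48 0.00 0.00
      vertex 23.48 0.00 16.36
    endloop
  endfacet
  facet normal 0.0000 -1.0000 0.0000
    outer loop
      vertex 0.00 0.00 0.00
      vertex 23.48 0.00 16.36
      vertex 0.00 0.00 16.36
    endloop
  endfacet
  facet normal 0.0000 1.0000 0.0000
    outer loop
      vertex 23.48 15.22 16.36
      vertex 23.48 15.22 0.00
      vertex 0.00 15.22 0.00
    endloop
  endfacet
  facet normal 0.0000 1.0000 0.0000
    outer loop
      vertex 0.00 15.22 16.36
      vertex 23.48 15.22 16.36
      vertex 0.00 15.22 0.00
    endloop
  endfacet
  facet normal -1.0000 0.0000 0.0000
    outer loop
      vertex 0.00 15.22 16.36
      vertex 0.00 15.22 0.00
      vertex 0.00 0.00 0.00
    endloop
  endfacet
  facet normal -1.0000 0.0000 0.0000
    outer loop
      vertex 0.00 0.00 16.36
      vertex 0.00 15.22 16.36
      vertex 0.00 0.00 0.00
    endloop
  endfacet
  facet normal 1.0000 0.0000 0.0000
    outer loop
      vertex 23.48 0.00 0.00
      vertex 23.48 15.22 0.00
      vertex 23.48 15.22 16.36
    endloop
  endfacet
  facet normal 1.0000 0.0000 0.0000
    outer loop
      vertex 23.48 0.00 0.00
      vertex 23.48 15.22 16.36
      vertex 23.48 0.00 16.36
    endloop
  endfacet
endsolid part

The G0 Z moves step by Δz≈3.27 mm. Every layer's G1 loop is the same polygon, so the solid is a straight extrusion of it from z=0 to z≈16.4. Closing with flat bottom and top caps and triangulating gives 12 facets — a rectangular box, roughly 23.5 × 15.2 mm footprint and 16.4 mm tall.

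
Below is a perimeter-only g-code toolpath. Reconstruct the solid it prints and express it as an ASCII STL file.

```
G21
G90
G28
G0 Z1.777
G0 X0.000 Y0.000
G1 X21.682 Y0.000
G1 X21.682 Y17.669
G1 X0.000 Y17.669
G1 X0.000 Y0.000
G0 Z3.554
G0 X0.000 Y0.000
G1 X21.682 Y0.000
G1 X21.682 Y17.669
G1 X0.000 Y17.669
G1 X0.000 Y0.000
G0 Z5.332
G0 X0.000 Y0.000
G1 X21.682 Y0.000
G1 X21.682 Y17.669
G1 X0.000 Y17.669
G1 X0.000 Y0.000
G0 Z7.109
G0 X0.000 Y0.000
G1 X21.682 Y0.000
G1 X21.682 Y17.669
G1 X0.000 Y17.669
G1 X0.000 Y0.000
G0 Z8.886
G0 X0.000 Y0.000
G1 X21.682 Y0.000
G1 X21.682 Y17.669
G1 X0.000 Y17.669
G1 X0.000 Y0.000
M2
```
solid part
  facet normal 0.0000 0.0000 -1.0000
    outer loop
      vertex 21.682 17.669 0.000
      vertex 21.682 0.000 0.000
      vertex 0.000 0.000 0.000
    endloop
  endfacet
  facet normal 0.0000 0.0000 -1.0000
    outer loop
      vertex 0.000 17.669 0.000
      vertex 21.682 17.669 0.000
      vertex 0.000 0.000 0.000
    endloop
  endfacet
  facet normal 0.0000 0.0000 1.0000
    outer loop
      vertex 0.000 0.000 8.886
      vertex 21.682 0.000 8.886
      vertex 21.682 17.669 8.886
    endloop
  endfacet
  facet normal 0.0000 0.0000 1.0000
    outer loop
      vertex 0.000 0.000 8.886
      vertex 21.682 17.669 8.886
      vertex 0.000 17.669 8.886
    endloop
  endfacet
  facet normal 0.0000 -1.0000 0.0000
    outer loop
      vertex 0.000 0.000 0.000
      vertex 21.682 0.000 0.000
      vertex 21.682 0.000 8.886
    endloop
  endfacet
  facet normal 0.0000 -1.0000 0.0000
    outer loop
      vertex 0.000 0.000 0.000
      vertex 21.682 0.000 8.886
      vertex 0.000 0.000 8.886
    endloop
  endfacet
  facet normal 0.0000 1.0000 0.0000
    outer loop
      vertex 21.682 17.669 8.886
      vertex 21.682 17.669 0.000
      vertex 0.000 17.669 0.000
    endloop
  endfacet
  facet normal 0.0000 1.0000 0.0000
    outer loop
      vertex 0.000 17.669 8.886
      vertex 21.682 17.669 8.886
      vertex 0.000 17.669 0.000
    endloop
  endfacet
  facet normal -1.0000 0.0000 0.0000
    outer loop
      vertex 0.000 17.669 8.886
      vertex 0.000 17.669 0.000
      vertex 0.000 0.000 0.000
    endloop
  endfacet
  facet normal -1.0000 0.0000 0.0000
    outer loop
      vertex 0.000 0.000 8.886
      vertex 0.000 17.669 8.886
      vertex 0.000 0.000 0.000
    endloop
  endfacet
  facet normal 1.0000 0.0000 0.0000
    outer loop
      vertex 21.682 0.000 0.000
      vertex 21.682 17.669 0.000
      vertex 21.682 17.669 8.886
    endloop
  endfacet
  facet normal 1.0000 0.0000 0.0000
    outer loop
      vertex 21.682 0.000 0.000
      vertex 21.682 17.669 8.886
      vertex 21.682 0.000 8.886
    endloop
  endfacet
endsolid part

The G0 Z moves step by Δz≈1.777 mm. Every layer's G1 loop is the same polygon, so the solid is a straight extrusion of it from z=0 to z≈8.89. Closing with flat bottom and top caps and triangulating gives 12 facets — a rectangular box, roughly 21.7 × 17.7 mm footprint and 8.89 mm tall.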